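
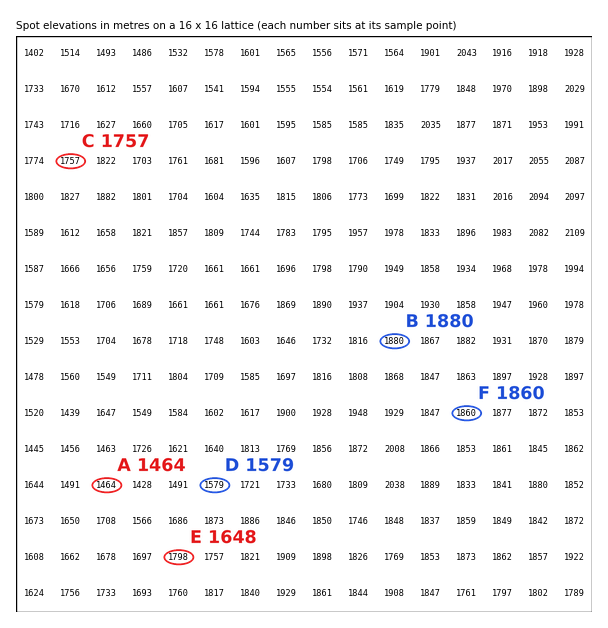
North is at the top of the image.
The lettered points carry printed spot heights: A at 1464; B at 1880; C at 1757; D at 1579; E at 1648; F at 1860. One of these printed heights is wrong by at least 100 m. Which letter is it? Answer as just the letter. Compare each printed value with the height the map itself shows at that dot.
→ E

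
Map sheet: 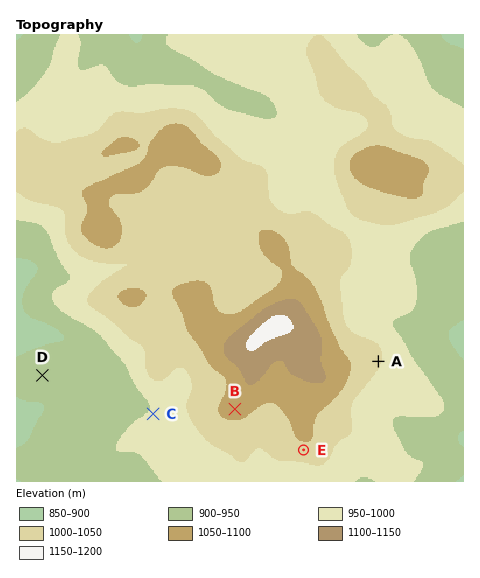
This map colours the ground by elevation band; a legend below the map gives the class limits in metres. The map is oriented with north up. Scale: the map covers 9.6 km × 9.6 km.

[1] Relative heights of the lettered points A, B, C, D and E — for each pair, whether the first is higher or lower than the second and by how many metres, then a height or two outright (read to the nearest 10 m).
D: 150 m lower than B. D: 110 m lower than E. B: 110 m higher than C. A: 80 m higher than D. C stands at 960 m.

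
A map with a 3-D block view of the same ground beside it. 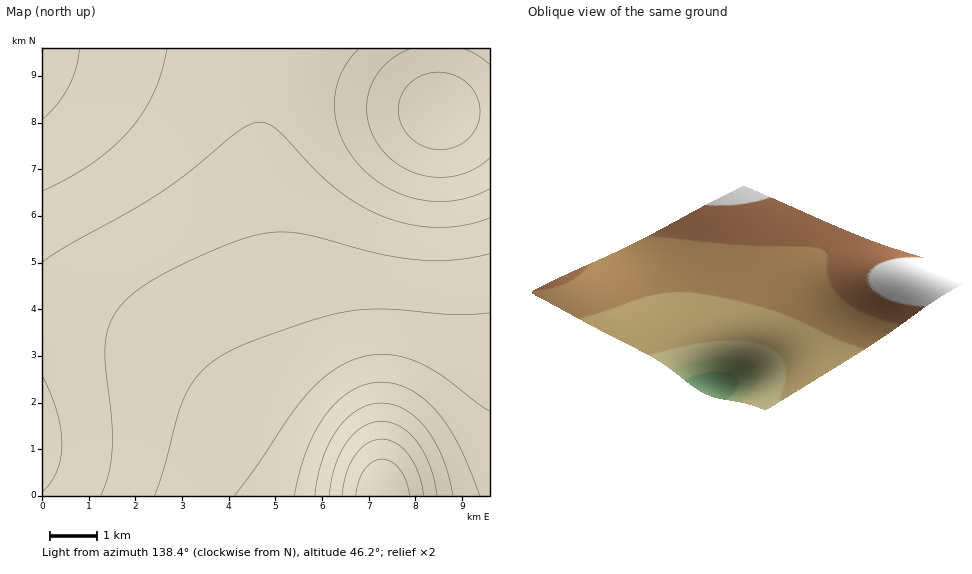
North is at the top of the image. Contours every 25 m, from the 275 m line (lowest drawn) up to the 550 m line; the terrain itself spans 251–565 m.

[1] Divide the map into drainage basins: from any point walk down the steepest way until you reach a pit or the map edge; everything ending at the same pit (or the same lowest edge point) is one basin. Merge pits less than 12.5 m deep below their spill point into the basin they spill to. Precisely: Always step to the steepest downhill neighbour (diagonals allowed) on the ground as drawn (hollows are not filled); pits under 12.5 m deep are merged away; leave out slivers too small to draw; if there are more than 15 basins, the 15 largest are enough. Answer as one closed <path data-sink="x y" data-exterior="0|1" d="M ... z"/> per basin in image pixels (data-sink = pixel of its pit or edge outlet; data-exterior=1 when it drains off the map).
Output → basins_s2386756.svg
<path data-sink="382 495" data-exterior="1" d="M437 48l-395 1 1 447 447-1 0-383-50-2z"/><path data-sink="489 49" data-exterior="1" d="M489 48l-51 1 0 39 2 23 50-1z"/>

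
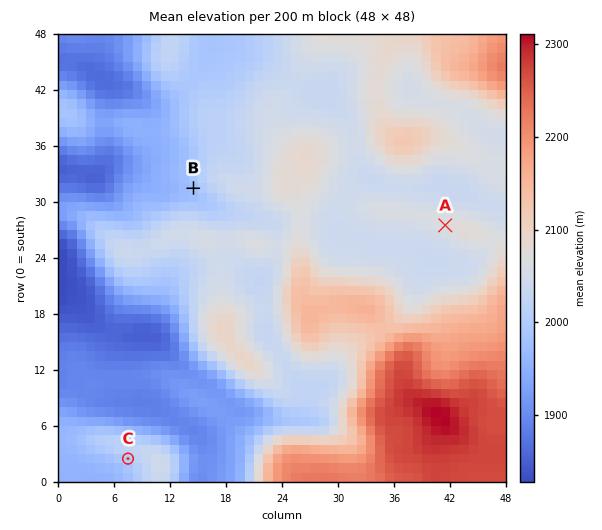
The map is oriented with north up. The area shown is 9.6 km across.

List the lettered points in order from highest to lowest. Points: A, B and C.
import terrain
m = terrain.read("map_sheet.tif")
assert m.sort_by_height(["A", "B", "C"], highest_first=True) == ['A', 'C', 'B']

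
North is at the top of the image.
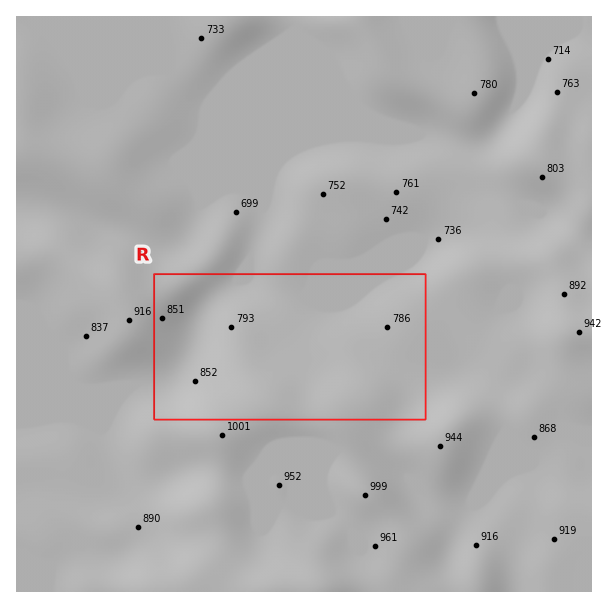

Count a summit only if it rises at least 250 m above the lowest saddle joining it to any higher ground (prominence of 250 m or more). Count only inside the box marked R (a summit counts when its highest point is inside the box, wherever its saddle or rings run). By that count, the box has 0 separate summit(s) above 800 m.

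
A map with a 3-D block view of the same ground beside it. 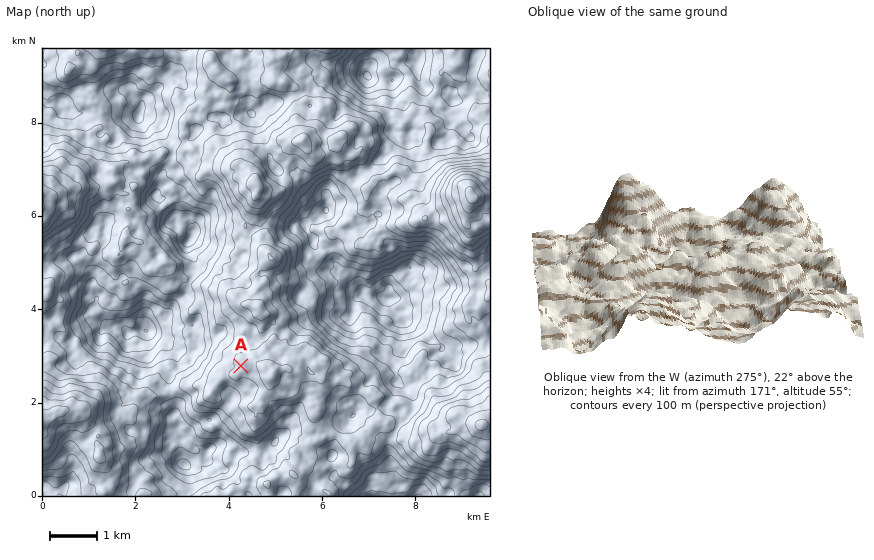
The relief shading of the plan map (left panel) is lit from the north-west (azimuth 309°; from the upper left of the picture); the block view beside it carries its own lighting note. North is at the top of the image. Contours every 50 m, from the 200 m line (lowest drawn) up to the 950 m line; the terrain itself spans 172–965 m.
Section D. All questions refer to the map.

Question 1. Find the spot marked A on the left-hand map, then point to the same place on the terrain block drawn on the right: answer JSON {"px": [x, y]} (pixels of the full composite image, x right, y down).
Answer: {"px": [755, 259]}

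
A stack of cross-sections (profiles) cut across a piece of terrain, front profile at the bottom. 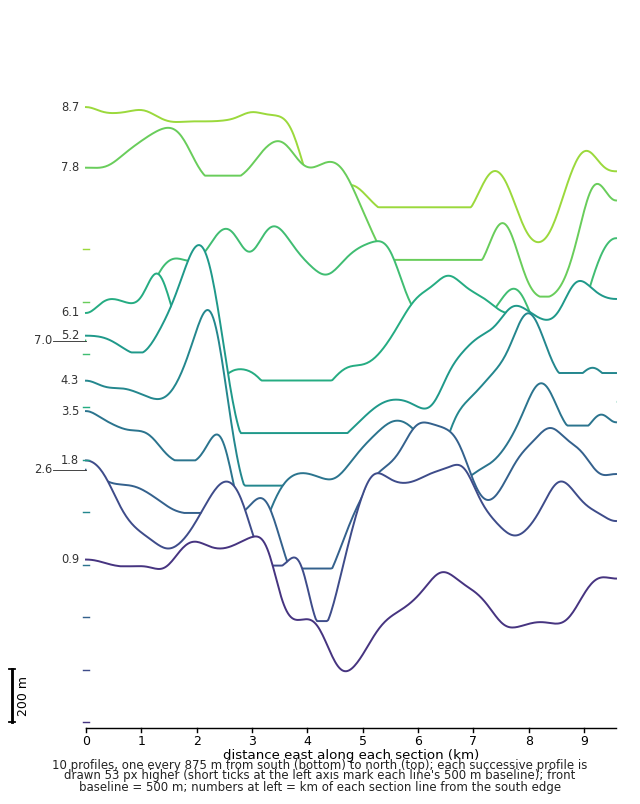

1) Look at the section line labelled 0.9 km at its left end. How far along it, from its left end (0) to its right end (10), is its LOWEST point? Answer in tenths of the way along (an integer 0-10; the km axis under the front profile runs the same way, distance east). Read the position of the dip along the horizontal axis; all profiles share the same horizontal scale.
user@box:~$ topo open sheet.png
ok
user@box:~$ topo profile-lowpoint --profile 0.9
5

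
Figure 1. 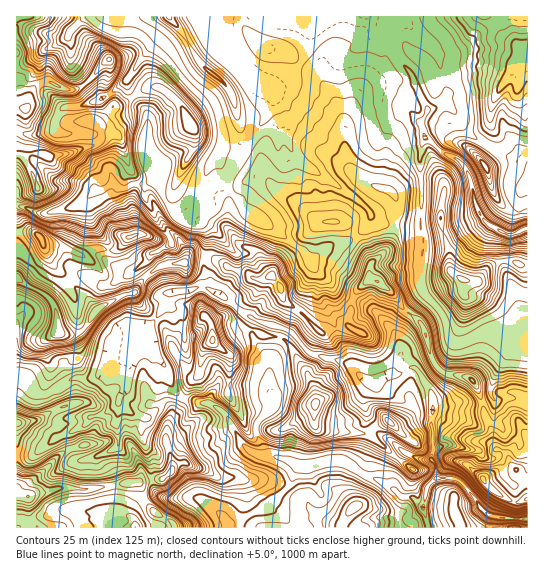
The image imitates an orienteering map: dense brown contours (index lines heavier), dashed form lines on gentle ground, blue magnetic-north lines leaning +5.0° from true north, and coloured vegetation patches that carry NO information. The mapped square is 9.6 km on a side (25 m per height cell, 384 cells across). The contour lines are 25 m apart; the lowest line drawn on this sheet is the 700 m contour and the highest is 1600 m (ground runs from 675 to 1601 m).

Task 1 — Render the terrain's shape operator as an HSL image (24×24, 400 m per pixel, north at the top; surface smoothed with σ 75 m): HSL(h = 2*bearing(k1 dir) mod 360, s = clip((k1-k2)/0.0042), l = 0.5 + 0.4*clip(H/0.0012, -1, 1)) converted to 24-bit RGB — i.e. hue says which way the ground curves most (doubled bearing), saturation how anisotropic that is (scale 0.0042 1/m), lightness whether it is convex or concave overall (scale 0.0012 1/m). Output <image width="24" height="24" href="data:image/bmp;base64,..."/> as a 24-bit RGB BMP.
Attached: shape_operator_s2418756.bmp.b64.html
<image width="24" height="24" href="data:image/bmp;base64,Qk32BgAAAAAAADYAAAAoAAAAGAAAABgAAAABABgAAAAAAMAGAAATCwAAEwsAAAAAAAAAAAAAkqVCRIFakWBffW9pjXp0UDl2uPHPxeHu2zrRbj5ya4dgYpZqkGyLdYl/Z3+VxY6NeqxuZXihf7CjWCd2u9ejGYekMxYAMy0A0dbniG7SbXzPhojZdmGrcrNyq5AAJCkKKx4VfGZGdpljYIZhSYl9nqWyU1WBksKlwLLRdDJlpm4qInSQ6vPYMwAm0/jv0tb5sXLB0VNDRoA7elNGdGG647fcqnHj9cXwcMfjjNLdo7LPmZjFaGGmWmtFZaRgj3dHXzIlTiU34frRAApkMwYAzf74z2jXcoi2TXAnjLEu2FzPSMo/J25KktFgUhxJweWhlVGLlWlhV0MuTTQeUUEhc1UvPkscREUjh3JLZeS63KkAABIzrP/ahDsemcJOnGxUytGXQXVjMHYwx7RsTDWSt3tSUnO6zcGWml2MWoVcyRtGOlLd17vstZ3Pwtrnnbjcc33d5k/by/DfHw1debu0uFW9qJNMrpVuyWet02/Z2ZHUS8h9Pl98ilFcP5Jy2r+dfGgqUAw0vPG/LFdpNS1U587Ps8aFSJiELUiP2N+eu1JYJCJVgX5Zpb5fPnKKk7JhcEtCXncxXos1oW1ThFB/XIKTa51wjipOx4mANdnPjbBTWFBqNUdajsVn4M+/bUqaWVo9bWRItKmORxY6kIVGzvbOKUmYnKjFT0YvjKlLk3hSQotWbXl5Y5h+g1dyPK+H2ISEfTZmkNyPPkVgS010verDpmA3TCIwe2xOVXlZbzBcrPjJfsLt3Z2eQjNjcnFGnW7Z4ZrHX8pYL49OWGtycX92WDlwbtin0lCo1Pfow0u/ZkmJb8WvYg0TxaFGYjJZod6XPHmQOyRI3/3OKRckeXtFf2JkenRsOHl20KGMbG3W9a++DyQYYl5CQqJ1UzV9ot552eeXSUGAjicsUyEbftS6k5DMpLnhmti2SxhFfeDH6nnIfyVTWX07WXVXeYWBUUE1qO6tUSxqm8vp9c79aOe6KHdxO191sfe2dyZEbx9CbFaZuOnLZqrGYlyi1G51RBwlfs6MWdyhLAcev3V4z9i9SJKHYHJ6uuzxlzstiINOdW0+LWwo75KpoCiKZWQkEW8HZzhEbZq5narWx+7KLzVYVDFCbVqm8cvv1PHeNB5BaDSQv+TG3MPiZ1WmdD1Rcxwwu8lsVFuVisPHj0ReO3MqEZvg3NP4WU7lrNjjMW62ecKKy4KbTy5LW35rR2Ru6uHDxXtaMzdfL0huyui1UoGVzIfjxsvtWG3S1O/3l6jVfEbE23/o6Nb1pOv/EeizyzXBeipPnuG7mH9LYic4rWJ5ZYFaPntIQYlA2ZOFWkB5MDCHqOCUSWlcUlAZJC4Fx+sALCoHcmQpHh49hMB+1daSdCslOhcTWE40ZrJaelQ+YkRCaVphhq2QnJu5n6S2WEptpZZkQ1WGo+Rtka1TQxJBoyQsl47n2xFpverkI5pnN1tHPGkzy6w7izFun15pZ3h9b4twimBweXOMg6ysfpmLeY96e0ZOkWJrjq2SUlKiUcM329StGQQv2vfUWFt2Pd51uko4i3RIPV5Ua0Vjk9ZvPDVbyod7RXVjbnZ+g3qbi6SUb4WEh4FkckROhK2hiauvkaOXbE6XdM682KStJgIxwve2YWh3h7HQzdbv6LjyqWDNO3pdL9dJazxpiZJIxstSS25xXXpup6SIdGV5j2aKfpibkaWCY21mkY1wYU6Ft8AlNwEdzP/miCtPfmpwkKQtIikTa1QzsWdes8PaWz+uNTBrxKy83u7dIyNik6NyYo1zcGqBf46Gg3mAoZ6GcHV5fol0mGxrWTyOfMCzhS5DnLZsiV1k2by9P2d/MnAfPb9l0JOdkDtyJC49l9qWyYZ+RSBSn86NZmx/fHKAd4B8iYl/m5eKg3mAfX1xlWRmQ4VrfmRuaVR9yIBdiqF7tpyG0Evo0Nf7vC2fKZUTmi63sM3fltyxQxctTcNkYY2+emt2c3l0fHx1eY93h315jXyCh3yHbleLgaaKYF95WmZ90qGnc4mnRr1Yy9mWFxEi34y38u3ZCz1CtMaSViJAZdDGc9G1ckpjg3hyd4J5dIeHio2Ad356h4CAiJF+gFSGfZWCZmF9b4WMmZh7oIaI0MCMPXQnLx9LitSs6rOzyD/LbURFej1ke9F4cFRjf2yBj6Shg4eUcXqCjoKAf4J7doJ1gl52hpuOfGx1bl1qZ3xjdZR5lKyY0HBTi8JbKIN9cZUsUjQqe2hXlEGOn+WiaEZsenZ+d5Z9fn9uf3hxfnh2dn5yhn91gWt5g5R7f2mBhm6MgW2Zh7CmbJdzeodg"/>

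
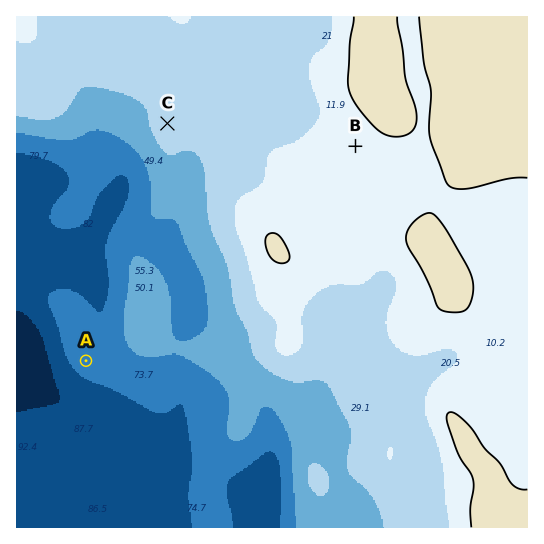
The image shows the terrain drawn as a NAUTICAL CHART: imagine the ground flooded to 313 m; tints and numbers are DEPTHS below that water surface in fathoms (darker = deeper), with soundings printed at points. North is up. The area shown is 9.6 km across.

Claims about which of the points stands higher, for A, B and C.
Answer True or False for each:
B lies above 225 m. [True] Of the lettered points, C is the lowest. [False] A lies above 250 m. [False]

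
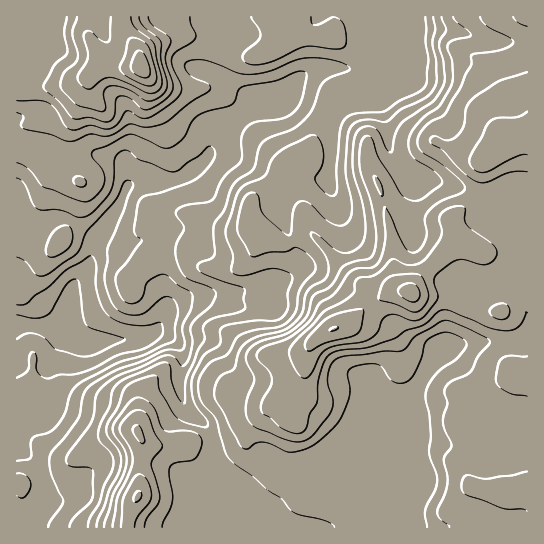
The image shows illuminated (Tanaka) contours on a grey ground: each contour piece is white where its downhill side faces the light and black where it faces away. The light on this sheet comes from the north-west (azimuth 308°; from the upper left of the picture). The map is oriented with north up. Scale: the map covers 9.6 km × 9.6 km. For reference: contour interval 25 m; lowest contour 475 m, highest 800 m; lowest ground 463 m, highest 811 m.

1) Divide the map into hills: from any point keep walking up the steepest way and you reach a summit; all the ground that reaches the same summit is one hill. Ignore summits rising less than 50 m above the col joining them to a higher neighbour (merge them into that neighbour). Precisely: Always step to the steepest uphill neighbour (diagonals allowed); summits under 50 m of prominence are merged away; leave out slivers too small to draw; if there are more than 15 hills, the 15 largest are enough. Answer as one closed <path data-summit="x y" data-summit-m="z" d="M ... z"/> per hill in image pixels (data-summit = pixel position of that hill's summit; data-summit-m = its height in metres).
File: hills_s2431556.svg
<path data-summit="410 293" data-summit-m="811" d="M347 68l-26 0-10 3-8 4-14 17-31 12-23 15-17 8-6 7-4 23-10 10-19 12-38 2-14 6-2-17-4-9-23-6-15 0-34 5-4 9-29 24 0 224 17-5 10-7 4-7 1-28 13-31-14-12 46 16 49-4 13-6 7 0 13 8 8 13 0 11-4 17 6 25 8 9 14 10 6 19 0 9 7 13 27 20 18 20 0 21 262 0 1-281-4-2-1-15-16-30-16-1-24-10-34-9-23-3-11-11-10-17-2-23-8-32-17-22z"/><path data-summit="141 66" data-summit-m="766" d="M381 16l-364 0-1 175 21-14 8-8 4-9 34-5 15 0 23 6 3 5 5 19 12-4 38-2 19-12 10-10 4-23 6-7 17-8 23-15 31-12 14-17 18-7 26 0 16 5 10-4 6-8-3-16 7-15z"/><path data-summit="138 497" data-summit-m="728" d="M50 327l-3 0 14 12-13 31-1 28-4 7-10 7-17 6 0 29 20 18 7 16 0 24-6 13 0 10 227-1 1-20-18-20-27-20-7-13 0-9-6-19-14-10-9-11-5-23 4-17 0-11-4-9-5-5-12-7-7 0-13 6-49 4-12-3z"/><path data-summit="507 135" data-summit-m="791" d="M445 29l-34 0-6 3-26 25-3 9-12 8 4 8 11 12 8 32 2 23 10 17 14 13 20 1 34 9 24 10 16 1 10 17 7 17 0 11 3 2 1-205-37-1z"/>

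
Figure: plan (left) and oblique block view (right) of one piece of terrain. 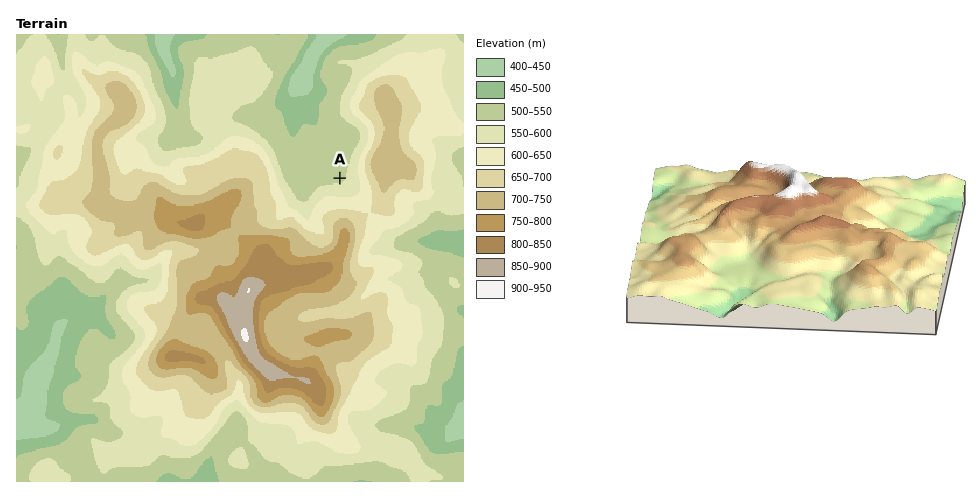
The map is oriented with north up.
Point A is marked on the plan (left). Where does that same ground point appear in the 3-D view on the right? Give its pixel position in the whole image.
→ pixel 722 259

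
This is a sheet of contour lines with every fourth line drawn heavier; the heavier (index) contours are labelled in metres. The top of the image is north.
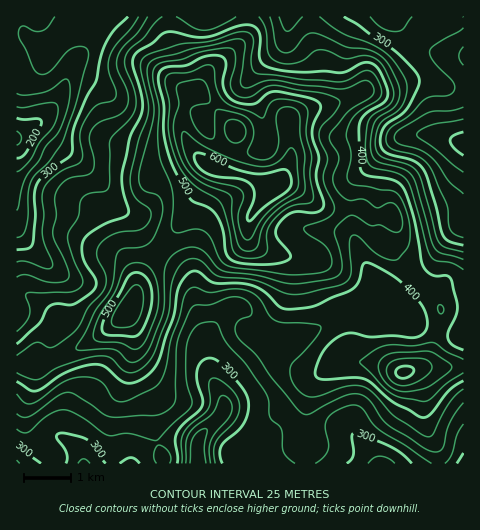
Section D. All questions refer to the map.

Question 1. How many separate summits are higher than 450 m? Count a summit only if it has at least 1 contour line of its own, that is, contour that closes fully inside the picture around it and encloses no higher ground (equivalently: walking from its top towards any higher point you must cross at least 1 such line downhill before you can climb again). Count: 4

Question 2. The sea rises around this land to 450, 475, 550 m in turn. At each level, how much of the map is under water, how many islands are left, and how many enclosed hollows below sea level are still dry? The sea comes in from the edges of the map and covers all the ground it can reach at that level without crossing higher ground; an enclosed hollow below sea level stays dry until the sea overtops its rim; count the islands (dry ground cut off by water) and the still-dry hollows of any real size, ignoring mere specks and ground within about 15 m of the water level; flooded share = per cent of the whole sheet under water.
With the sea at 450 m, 76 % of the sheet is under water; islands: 2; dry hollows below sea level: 0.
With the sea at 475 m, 83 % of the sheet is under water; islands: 3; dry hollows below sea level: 0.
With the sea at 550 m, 95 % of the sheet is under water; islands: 1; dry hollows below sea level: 0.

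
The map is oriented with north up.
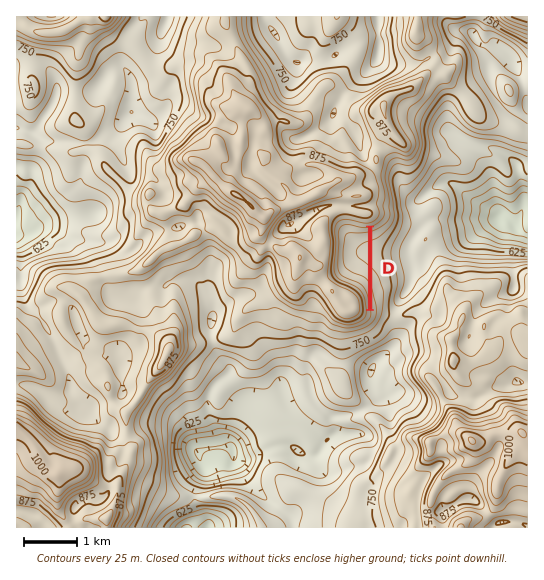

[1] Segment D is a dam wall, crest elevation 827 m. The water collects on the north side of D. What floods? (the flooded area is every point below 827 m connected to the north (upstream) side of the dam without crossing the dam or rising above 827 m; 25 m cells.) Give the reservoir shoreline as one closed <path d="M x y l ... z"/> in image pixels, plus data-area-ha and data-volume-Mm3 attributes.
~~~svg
<path d="M351 224l-8 0-4 5-2 5 2 3-2 33 6 7 12 4 7 4 5 11 1-69-10 0-7-3z" data-area-ha="59" data-volume-Mm3="18.27"/>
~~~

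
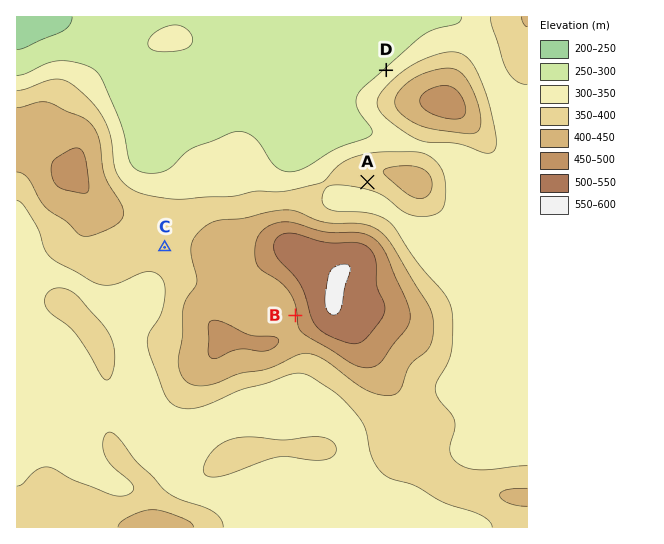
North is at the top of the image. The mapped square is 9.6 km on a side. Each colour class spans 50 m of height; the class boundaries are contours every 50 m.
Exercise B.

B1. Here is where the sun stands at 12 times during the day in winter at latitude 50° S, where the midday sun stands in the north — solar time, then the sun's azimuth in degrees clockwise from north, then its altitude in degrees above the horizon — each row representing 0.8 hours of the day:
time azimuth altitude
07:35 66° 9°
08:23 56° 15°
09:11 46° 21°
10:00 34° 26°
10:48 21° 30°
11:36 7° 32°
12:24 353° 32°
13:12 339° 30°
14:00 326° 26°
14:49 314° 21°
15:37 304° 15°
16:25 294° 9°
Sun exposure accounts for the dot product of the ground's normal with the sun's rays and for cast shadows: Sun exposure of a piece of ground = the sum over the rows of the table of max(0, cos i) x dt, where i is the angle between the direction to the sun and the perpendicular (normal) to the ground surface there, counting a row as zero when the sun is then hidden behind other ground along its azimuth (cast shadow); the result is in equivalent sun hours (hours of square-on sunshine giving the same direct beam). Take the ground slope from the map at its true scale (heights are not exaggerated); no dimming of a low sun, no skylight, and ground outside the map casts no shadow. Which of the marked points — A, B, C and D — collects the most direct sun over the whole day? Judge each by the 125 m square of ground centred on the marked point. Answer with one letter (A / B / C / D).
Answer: D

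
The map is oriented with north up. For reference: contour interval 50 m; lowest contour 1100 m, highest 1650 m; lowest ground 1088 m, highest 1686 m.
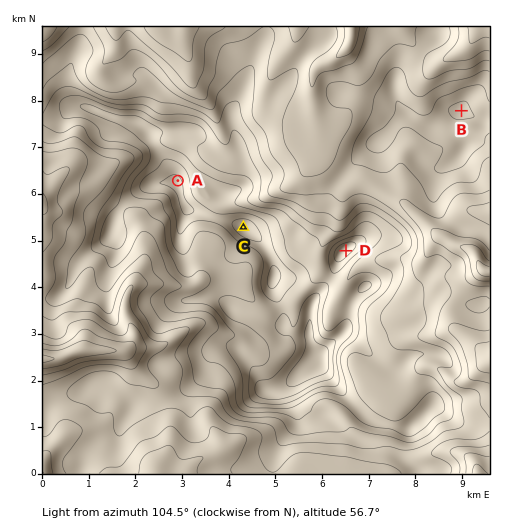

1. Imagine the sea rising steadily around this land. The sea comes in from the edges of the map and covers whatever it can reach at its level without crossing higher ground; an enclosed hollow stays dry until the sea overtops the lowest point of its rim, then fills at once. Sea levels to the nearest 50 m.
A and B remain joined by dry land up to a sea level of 1350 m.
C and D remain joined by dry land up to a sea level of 1550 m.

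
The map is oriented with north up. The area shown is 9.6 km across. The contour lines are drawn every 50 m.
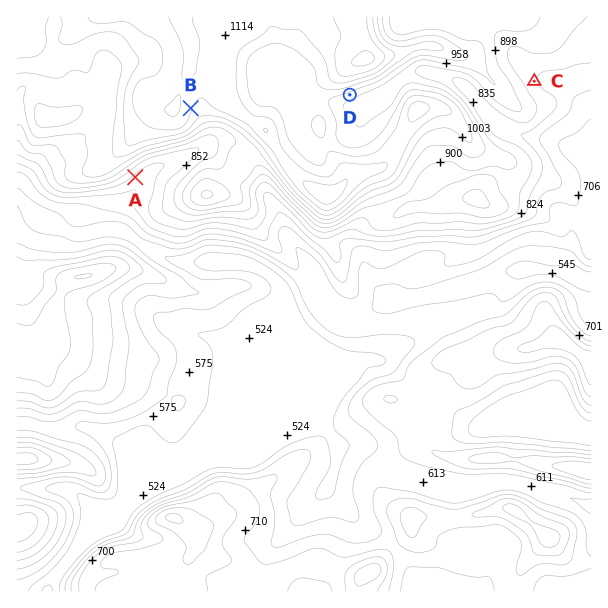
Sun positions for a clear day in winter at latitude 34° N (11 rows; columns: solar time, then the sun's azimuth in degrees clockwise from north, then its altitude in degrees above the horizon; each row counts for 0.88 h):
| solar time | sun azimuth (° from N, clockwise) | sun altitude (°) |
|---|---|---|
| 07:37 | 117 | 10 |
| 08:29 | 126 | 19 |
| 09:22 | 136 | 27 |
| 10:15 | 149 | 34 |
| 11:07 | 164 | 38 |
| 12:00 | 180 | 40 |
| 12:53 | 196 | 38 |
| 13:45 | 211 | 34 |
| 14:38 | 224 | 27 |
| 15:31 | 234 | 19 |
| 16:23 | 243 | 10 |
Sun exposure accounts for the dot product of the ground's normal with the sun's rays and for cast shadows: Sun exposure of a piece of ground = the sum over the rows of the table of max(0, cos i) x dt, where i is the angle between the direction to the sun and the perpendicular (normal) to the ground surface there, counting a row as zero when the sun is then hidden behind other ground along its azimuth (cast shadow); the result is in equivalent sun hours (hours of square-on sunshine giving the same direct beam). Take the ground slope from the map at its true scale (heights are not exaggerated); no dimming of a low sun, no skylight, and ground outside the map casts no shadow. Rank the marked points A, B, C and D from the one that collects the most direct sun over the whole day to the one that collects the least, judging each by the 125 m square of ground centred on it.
D > A > B > C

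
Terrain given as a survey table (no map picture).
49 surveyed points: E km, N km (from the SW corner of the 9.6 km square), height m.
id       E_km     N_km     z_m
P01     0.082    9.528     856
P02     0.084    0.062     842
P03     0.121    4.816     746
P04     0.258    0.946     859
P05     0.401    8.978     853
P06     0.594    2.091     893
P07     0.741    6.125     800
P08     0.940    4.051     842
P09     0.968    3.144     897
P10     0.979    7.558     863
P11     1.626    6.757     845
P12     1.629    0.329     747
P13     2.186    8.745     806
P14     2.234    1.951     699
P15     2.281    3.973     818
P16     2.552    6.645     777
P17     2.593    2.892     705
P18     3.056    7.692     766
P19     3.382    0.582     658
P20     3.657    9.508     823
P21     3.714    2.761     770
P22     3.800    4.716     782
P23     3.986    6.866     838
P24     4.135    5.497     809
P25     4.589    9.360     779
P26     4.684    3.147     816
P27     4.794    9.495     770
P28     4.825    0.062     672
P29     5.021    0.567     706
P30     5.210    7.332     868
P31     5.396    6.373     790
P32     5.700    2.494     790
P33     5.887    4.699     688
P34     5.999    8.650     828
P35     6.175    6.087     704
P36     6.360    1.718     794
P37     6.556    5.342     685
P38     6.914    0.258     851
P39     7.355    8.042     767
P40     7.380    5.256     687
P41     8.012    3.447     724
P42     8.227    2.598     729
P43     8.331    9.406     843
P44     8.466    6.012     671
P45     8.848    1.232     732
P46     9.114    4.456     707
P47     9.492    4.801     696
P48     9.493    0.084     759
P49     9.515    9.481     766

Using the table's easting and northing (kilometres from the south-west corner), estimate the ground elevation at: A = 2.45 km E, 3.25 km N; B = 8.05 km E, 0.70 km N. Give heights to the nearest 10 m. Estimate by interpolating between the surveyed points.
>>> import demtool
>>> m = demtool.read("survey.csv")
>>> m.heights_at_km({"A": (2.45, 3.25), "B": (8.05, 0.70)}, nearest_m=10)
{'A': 740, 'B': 760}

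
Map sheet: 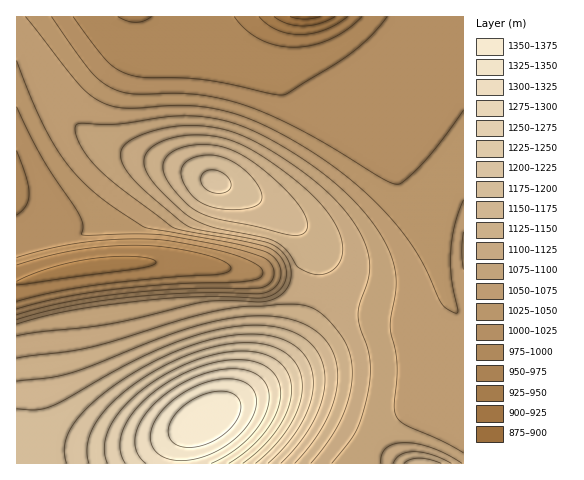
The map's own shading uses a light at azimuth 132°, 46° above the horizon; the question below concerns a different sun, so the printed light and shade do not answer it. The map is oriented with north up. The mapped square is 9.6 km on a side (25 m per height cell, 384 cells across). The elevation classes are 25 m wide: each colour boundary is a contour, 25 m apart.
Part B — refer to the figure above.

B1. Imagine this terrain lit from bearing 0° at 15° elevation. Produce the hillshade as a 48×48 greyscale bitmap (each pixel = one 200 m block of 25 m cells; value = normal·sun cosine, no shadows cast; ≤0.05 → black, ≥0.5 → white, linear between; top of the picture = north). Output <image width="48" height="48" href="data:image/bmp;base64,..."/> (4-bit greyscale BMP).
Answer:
<image width="48" height="48" href="data:image/bmp;base64,Qk32BAAAAAAAAHYAAAAoAAAAMAAAADAAAAABAAQAAAAAAIAEAAATCwAAEwsAABAAAAAAAAAAAAAAABEREQAiIiIAMzMzAERERABVVVUAZmZmAHd3dwCIiIgAmZmZAKqqqgC7u7sAzMzMAN3d3QDu7u4A////AHd3d3d3ZmZVVEQzMzM0RFVWZmd4ms3cund3d3d3d2ZlVURDMzM0RFVVZmd4mrzLqXd3d3d3d3d2ZlVERERERFVVZmd4mqqpmHd3eIiIiIh3d2ZVVURERFVVZmd4iZmIh4iIiIiIiIiIiHd2ZVVVVVVWZmd3iIiHd4iIiIiZmZmZmYiHdmZlVVVmZmd3d3d3d4iIiImZmZqqqZmYiHd2ZmZmZmd3d3d3d4iIiJmZmqqqqqqpmYh3d2ZmZmd3d3d3d4iIiZmZmqqru7uqqpmIh3d3d3d3d3d3d5iIiZmZqqq7u7u7uqqZiId3d3d3d3d3d5mZmZmZqqq7u7u7u7qpmYiId3d3d3d3d5mZmZmZmqqru7vMu7uqqZiIiHd3d3d3d5mZmZmZmqqru7vMy7u6qpmYiId3d3d3d5mZmZmZmaqqu7u7u7u7qqmZiId3d3d3d7qZmZmZmZqqqru7u7u7qqmYiHd3d3d3d93LqZmZmZmaqqq7u7u7qpmIh3d3d3d3d93t3Mu6qqmqqqq7u8zLqZiId3d3d3d3d7zN3u3d3MzMzM3d3u7tqIh3d3d3d3d3d5qrvM3d3u7u7u7u7u7duHd3d3d3d3d3dniJmqu7vMzMzd3czLuqqHZmZnd3d3d3dlVnd4iZmaqqqqqpmId3dmZmZnd3d3d3djNEVWZmd3d3d3dmVVRERWZmZ3d3d3d3d0MyMzNEREVVREMyIiERJGZmd3d4iIh3d3ZUMyIiIiIiEQAAAAAAJWZnd3iIiIh3d4h3ZVQzIhEQAAAAAAATVmd3eIiIiIh3d4iHd3ZmVUQyIRERIjRFZnd4iIiIiId3eId3d3ZmZmVURDMzREVWZ3iIiJmIiId3iHd3d2ZmZVVERERERVZnd4iJmZmYiHd3eHd3ZmZmVVVERERVVmZ3iImZmZmIiHd3eHd2ZmZlVVVVVVZmZ3eIiZmZmZmIh3d3eHdmZmZmVVVVZmd3iIiZmZmZmZiId3d3d3ZmZmZmZmZnd4iJmZmaqqqpmZiHd3d3d2ZmZmZmZ3d4iJmqqqqqqqqpmYh3d3d3d2ZmZmZ3d4iJmaqquqqqqqqZmId3d3d3d2ZmZmd3iImZqqu7u7uqqqmYiHd3d3d3d2ZmZneIiZmqqru7u7uqqpmIh3d3d3d3d2ZmZ3iImZqqq7u7u7qqmZiHd3d3d3d3d2Zmd4iJmaqqqru7uqqpmIh3d3d3d3d3d2Znd4iZmaqqqqqqqqmZiHd3d3d3d3d3d2Z3eIiZmZqqqqqqmZmIh3d3d3d3d3d3d2Z3iIiZmZmZmZmZmYiHd3d3d3d3d3d3d2d3iIiJmZmZmZmIiId3d3d3d3d3d3d3d2d4iIiIiIiIiIiId3eIiIiId3d3d3d3d3d4iIiIiIiIiHd3d3iIiIiIiHd3d3d3d3eIiIiIiHd3d3d3d4iImZmZiId3d3d3d3eIiIiIh3d3d3d3d4iJmqqqmYh3d3d3d3iIiIiId3d3d3d3eIiaq7u7qZiHd3d3d3iIiIiId3d3d3d3eIiau8zLqpiId3d3dw=="/>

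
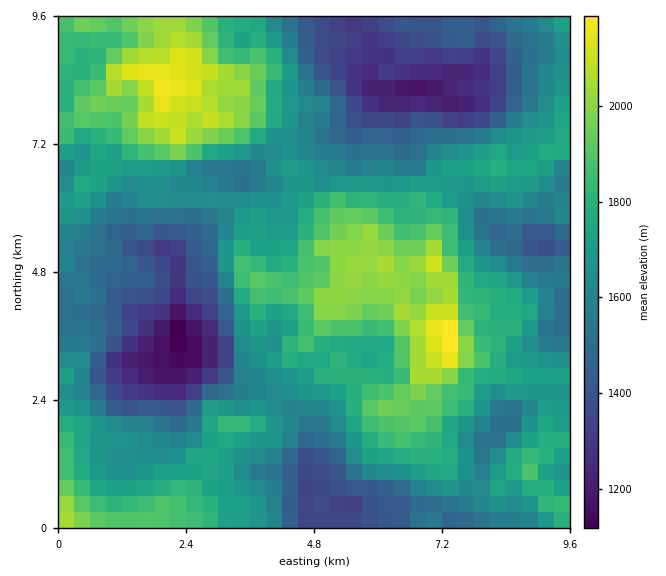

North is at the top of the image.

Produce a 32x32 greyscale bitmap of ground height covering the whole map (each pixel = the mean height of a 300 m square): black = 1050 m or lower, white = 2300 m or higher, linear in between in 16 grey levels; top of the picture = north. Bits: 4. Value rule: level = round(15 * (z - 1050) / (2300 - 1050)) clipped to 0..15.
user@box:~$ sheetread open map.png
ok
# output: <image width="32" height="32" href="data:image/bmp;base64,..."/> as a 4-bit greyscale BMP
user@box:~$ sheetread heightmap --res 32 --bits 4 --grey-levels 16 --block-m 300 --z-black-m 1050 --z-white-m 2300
<image width="32" height="32" href="data:image/bmp;base64,Qk12AgAAAAAAAHYAAAAoAAAAIAAAACAAAAABAAQAAAAAAAACAAATCwAAEwsAABAAAAAAAAAAAAAAABEREQAiIiIAMzMzAERERABVVVUAZmZmAHd3dwCIiIgAmZmZAKqqqgC7u7sAzMzMAN3d3QDu7u4A////AMuqqqqpiIdURERFZlVmZ4nKqZqqmYiHVEM0RVVmd3iZuoiImZiIdlNERFVnh3iJmKmHeIiIh2ZURGd3iJdomoiph3d3iId2VEV4iZmXZ5mYqId3dniIh2VWiZqpl2Z4mZiHdmVomZh2Z4qqqoh2Z4iHZUVEWIeHd3eau6qpdmeId1QzIjVmd3iImqu7qoeHh4dDIiEjRneImZmZzLmZiIh3UyIREjd4mImYms3bqYh3ZlQyERJHh5qZmZrN66mHZmZVQyEiR4eKqqqrzeuZmGVlVDMxI1iYmru7vM3amZhmZlVEQkRpqqq8u7y8yZmYZmZVVUNEeqqqq8vLvMmYhmZ2VVRDRYqZmqvMy825h2VWZmVEM0WJiIq7vLu8qHZURHZlVURVeIiJq7y6q6dlVEWHZmZmZniIiaq6qZqXZmZniHZnd3d3d4iamZmZh3d3Z3mId3d2Zmd4eIiIiIiIiHZ4iIiHZmZniHdmdmiIiYiHiIiaq6mId3dmVmVmeIiImaiZu83Lupd3ZVVVVVZneImqqrzczcuph2VEQ0QzRWeIm7u83dzLuYd1QyIiIjNWeJqsvN3czKl2VDIiEiMzVniZrN3d3cu6hkMyMyIiI1Z3qZvMzdupqXVDMzMzMzRWZ5mpq8zLmJhlRDM0RFVEVmerurvMupmHZEMzRERVRWZ4"/>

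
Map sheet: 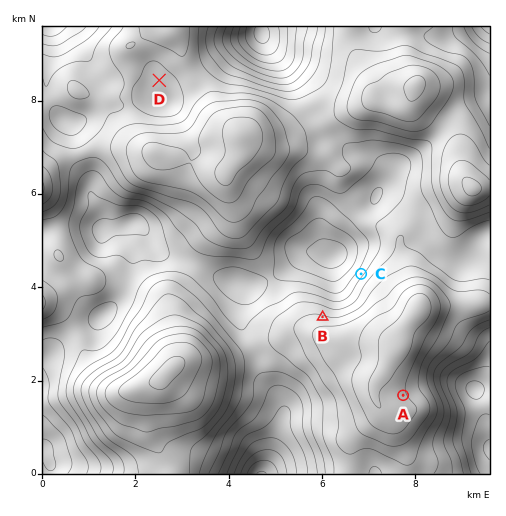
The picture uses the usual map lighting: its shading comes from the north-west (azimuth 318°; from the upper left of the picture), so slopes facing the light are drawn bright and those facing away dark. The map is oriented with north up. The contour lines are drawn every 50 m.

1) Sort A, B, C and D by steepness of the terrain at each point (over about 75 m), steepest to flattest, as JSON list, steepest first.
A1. ["C", "B", "A", "D"]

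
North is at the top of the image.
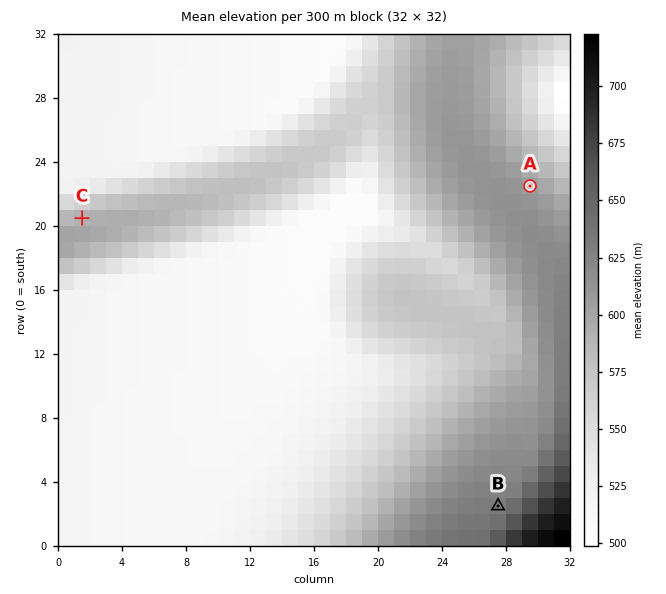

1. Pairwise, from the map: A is higher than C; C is lower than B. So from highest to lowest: B A C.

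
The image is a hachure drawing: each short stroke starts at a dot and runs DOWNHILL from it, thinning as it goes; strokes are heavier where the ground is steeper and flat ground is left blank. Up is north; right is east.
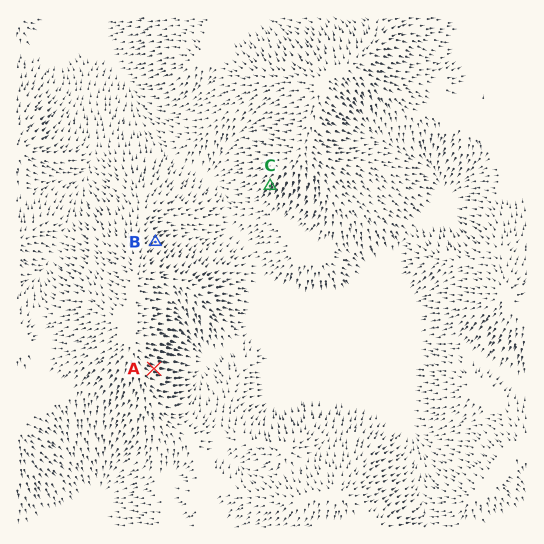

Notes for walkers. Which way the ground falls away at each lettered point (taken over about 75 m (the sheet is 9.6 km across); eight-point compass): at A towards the E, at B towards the NE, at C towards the SW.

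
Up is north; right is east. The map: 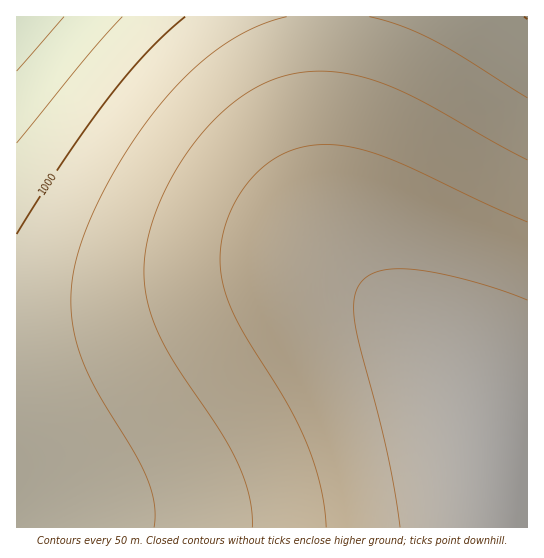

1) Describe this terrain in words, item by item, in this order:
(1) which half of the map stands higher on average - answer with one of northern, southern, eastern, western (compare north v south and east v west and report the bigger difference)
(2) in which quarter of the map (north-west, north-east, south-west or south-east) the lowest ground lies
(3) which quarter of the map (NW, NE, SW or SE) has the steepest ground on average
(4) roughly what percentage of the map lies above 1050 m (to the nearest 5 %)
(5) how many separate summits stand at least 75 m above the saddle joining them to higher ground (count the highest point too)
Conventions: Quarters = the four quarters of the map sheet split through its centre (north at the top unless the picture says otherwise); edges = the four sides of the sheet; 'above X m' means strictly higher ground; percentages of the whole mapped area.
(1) On average the eastern half of the map is the higher ground.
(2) The lowest ground is in the north-west quarter.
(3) Slopes are steepest in the north-west quarter.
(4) Roughly 75 % of the ground is higher than 1050 m.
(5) Counting only tops that stand 75 m proud, the map has 1 summit.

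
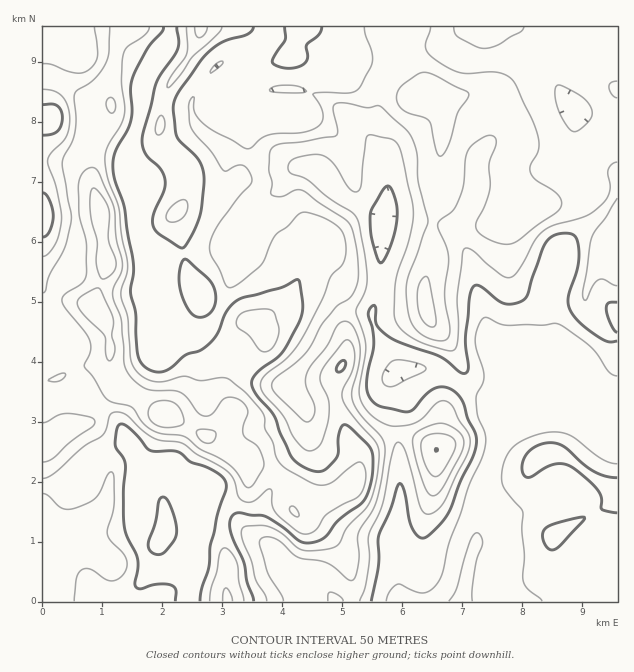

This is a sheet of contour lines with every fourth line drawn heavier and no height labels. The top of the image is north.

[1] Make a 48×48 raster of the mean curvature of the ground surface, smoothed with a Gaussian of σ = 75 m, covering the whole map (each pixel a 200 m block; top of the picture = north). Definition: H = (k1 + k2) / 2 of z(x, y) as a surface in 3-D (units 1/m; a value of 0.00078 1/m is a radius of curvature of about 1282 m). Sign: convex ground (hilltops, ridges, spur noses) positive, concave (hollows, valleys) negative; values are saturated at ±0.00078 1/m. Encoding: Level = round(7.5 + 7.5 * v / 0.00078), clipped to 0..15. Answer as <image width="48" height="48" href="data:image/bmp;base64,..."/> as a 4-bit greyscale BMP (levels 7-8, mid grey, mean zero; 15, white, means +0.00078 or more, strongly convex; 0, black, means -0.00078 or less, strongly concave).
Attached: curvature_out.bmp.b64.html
<image width="48" height="48" href="data:image/bmp;base64,Qk32BAAAAAAAAHYAAAAoAAAAMAAAADAAAAABAAQAAAAAAIAEAAATCwAAEwsAABAAAAAAAAAAAAAAABEREQAiIiIAMzMzAERERABVVVUAZmZmAHd3dwCIiIgAmZmZAKqqqgC7u7sAzMzMAN3d3QDu7u4A////AJh2d5eLtyff2aiJljelNWd3VKmGZmZ4iIl0V3NYmDXPlFVmVGznRnqqY6l3mYd4iJlzXOc0VjKftUVENY3HVWqpY4l3iph4d3iHrvg3dkKvxVQlRYzIVGqpY3hmeZh3d2eaupRcllW/YzArqJqnNGmYdFdleqh3d3eIdlNM51WsIABf6nZkI3qIdFdmm7mHd6qsuGM590SqFUbf2WVmMnuodVdmmqqYeLd63WNJxVWaaXz9iJeYUVvZZVd2dmiZiJQ0j3JatVZpu0jJm9zpQDr7VEd4hUVneGVUX4Jpl2UxzjSsqc/6MCn9UkeJpkRnmnVVXrNVaWIB32i6U239QBn+YiWKyEWbuqdVW8VlNUJr/6h0NVfuUBr/pSN53InLY+lURmR2IFzcvJdkRmjvgCz/+kNoz/2lRc2mdyA3Y7/WZ6pzNq3cc3///mRWablUaGz96AGf/dy7dIljNr+2WIiZqEVmVEVmeFiaxQbv/XJuy+pTNd5jaDSKlCV3dmZ3iGZUN6mt61Jd/ZQkNtkyVTauxkZ3d3d4eHdjTP2pmWeZlgA1acgxNFardVZ3eId3d5qFbNpjaXZ3dQA1jf1QNmVUSpZ4iId3eHmYnbUROIZ3rJUiW/+ARlMSrXZ3d3d2aXdlf9MDSIiXee1zE8+yNDIm6UV3d3dkandTb+UVZmaZZ86nIH/DJWev1CV3d3ZEm3ZDfcQldUJKmay5UG+RWZ3/tCVmZ3VZ2IU378ZFZocp7Km7c0tAiY78ljWHeGWetIWf/XVWVrxVy7uql0YwZ4/odSapmFfOY5et6DNVR++Ch3mpiIuSNp7HdCeqlkbdRZQ0qmJFWu2BV2aKh4uzJ664c0iqhTSeWZMir/U1arhkN3Z6lnyzJpzJg1iqhUJdnMUzz/QlaZVmRod6uIySJnrbcmialkI7utciv5EleYVXVod4uJ2CNWraU3malSE7qPgCz2A3mYZoVph4us1hRWrHN6qalSI4l/kE/2A865ZoVJl5vNxzVFmmV6qr2Xdmd/kF/3A5/7dpg3qKunVUVFi5hXia3sunZ/YG/0FFjMdYlUaMpROGVFnJhliIirqYd+YK+QJWaMhXqoVrcinHVGvJhleId4d3h8Yb9gRneLpXu4Y1Mlu2Q3u6hliYdmZnd6QW1gR3i8lWiHUzRHyWRHm6dViYd4d4dpYjqRKZi6ZUaWM0RZyGRHerdVeJiYd5l6xhnECep1RGm3VnZqplZGeshmZ5qXZomt+BbrBP1DSKmqvNypZGdXiamHZpqGZ2ed+ATvIP0zi5Z5u++zFIaKh3iGZ5l1Z2WL9gX/ILwTmnVXiJtAOIW+qYiXeZhmd2WndDO8IK9RWrhURDRYulWsu7q6qodmdmjUR6VaQF/zF6umRFjO+kR4m6ibyodmd4q1ettYghj7EljLq5iIu4VXmXVGd4h3iZhnmr2FhhGvUCRoncdme5RYhUVVVnh3iHZnmZt1dzA/5TVVaHZWinVphEZ3Z3d4h3d4mKhY36VP/LuXZ8yGmUaKyFZ3d3d3d4iA=="/>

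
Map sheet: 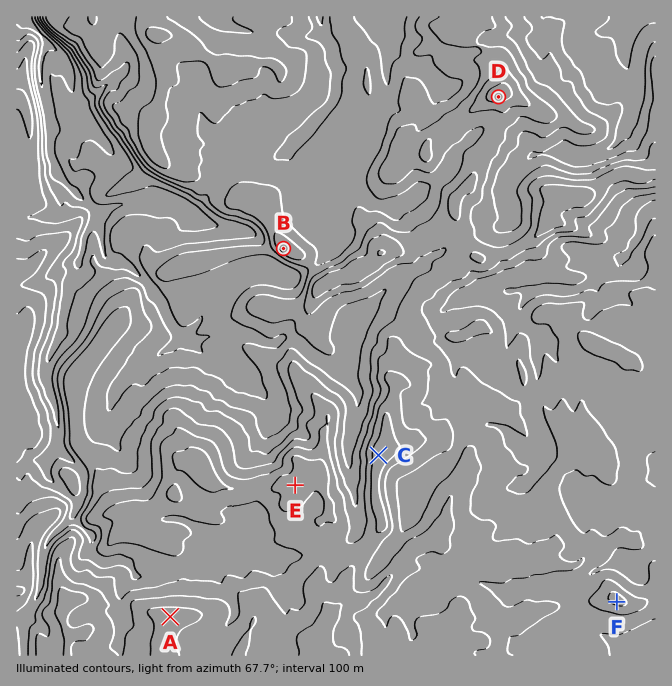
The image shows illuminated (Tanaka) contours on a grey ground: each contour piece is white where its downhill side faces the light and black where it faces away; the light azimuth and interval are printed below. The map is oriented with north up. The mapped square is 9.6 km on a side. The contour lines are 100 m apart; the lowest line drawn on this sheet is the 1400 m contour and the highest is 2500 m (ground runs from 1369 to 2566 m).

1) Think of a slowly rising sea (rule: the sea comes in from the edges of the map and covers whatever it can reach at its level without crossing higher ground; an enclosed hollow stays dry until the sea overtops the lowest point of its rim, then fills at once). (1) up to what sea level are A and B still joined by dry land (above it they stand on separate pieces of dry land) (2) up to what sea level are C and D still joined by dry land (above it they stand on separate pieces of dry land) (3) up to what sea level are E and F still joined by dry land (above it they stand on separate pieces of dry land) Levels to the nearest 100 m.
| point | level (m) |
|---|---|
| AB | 2000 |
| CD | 2100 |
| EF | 2200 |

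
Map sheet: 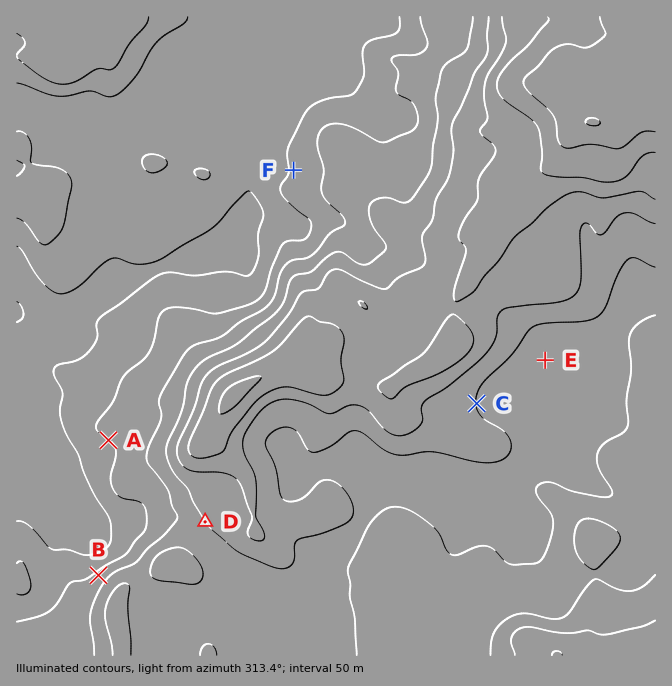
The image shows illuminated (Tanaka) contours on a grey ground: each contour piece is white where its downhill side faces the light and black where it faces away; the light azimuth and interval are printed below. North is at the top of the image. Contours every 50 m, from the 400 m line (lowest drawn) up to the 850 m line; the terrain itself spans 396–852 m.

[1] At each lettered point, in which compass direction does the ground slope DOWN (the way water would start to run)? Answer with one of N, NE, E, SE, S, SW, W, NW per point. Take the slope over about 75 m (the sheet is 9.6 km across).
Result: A SW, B NW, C E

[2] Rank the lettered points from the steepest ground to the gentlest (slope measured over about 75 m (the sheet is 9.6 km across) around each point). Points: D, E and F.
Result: D F E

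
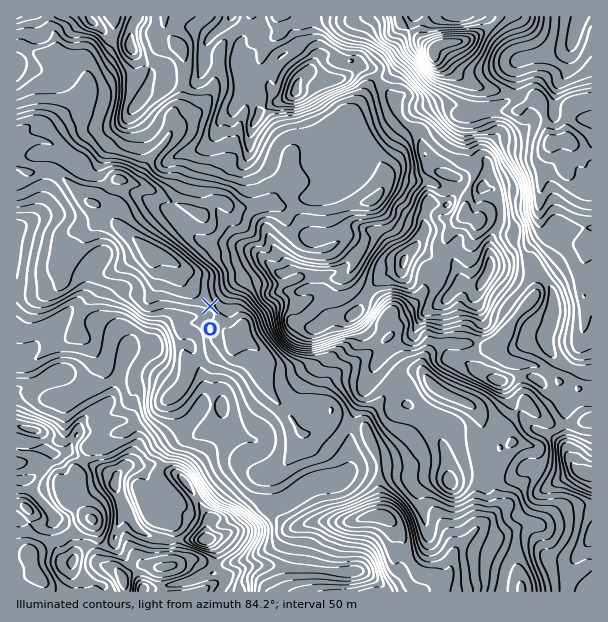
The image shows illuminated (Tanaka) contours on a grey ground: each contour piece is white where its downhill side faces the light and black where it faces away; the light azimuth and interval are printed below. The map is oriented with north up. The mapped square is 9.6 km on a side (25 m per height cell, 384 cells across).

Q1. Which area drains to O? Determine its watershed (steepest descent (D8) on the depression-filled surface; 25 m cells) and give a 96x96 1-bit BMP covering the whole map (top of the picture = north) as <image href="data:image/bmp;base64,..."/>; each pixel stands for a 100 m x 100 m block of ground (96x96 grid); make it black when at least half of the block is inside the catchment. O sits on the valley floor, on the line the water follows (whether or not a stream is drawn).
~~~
<image width="96" height="96" href="data:image/bmp;base64,Qk2+BAAAAAAAAD4AAAAoAAAAYAAAAGAAAAABAAEAAAAAAIAEAAATCwAAEwsAAAIAAAAAAAAA////AAAAAAAAAAAAAAAAAAAAAAAAAAAAAAAAAAAAAAAAAAAAAAAAAAAAAAAAAAAAAAAAAAAAAAAAAAAAAAAAAAAAAAAAwAAAAAAAAAAAAAABwAAAAAAAAAAAAAAB4AAAAAAAAAAAAAAD/wAAAAAAAAAAAAAD/4P/wAAAAAAAAAAD/4//8AAAAAAAAAAD/4//+AAAAAAAAAAD/9///AAAAAAAAAAD/////gAAAAAAAAAH/////6AAAAAAAAAP//////wAAAAAAAAf//////4AAAAAAAA///////8AAAAAAAA////////AAAAAAAAf///////+AAAAAAAP////////AAAAAAAH////////AAAAAAAD////////AAAAAAAA////////AAAAAAAAf///////AAAAAAAAP///////AAAAAAAAP///////AAAAAAAAH///////AAAAAAAAH///////AAAAAAAAD///////AAAAAAAAA///////gAAAAAAAAf//////gAAAAAAAAP//////wAAAAAAAAP//////wAAAAAAAAH//////wAAAAAAAAH//////4AAAAAAAAH//////4AAAAAAAAD//////8AAAAAAAAD//////8AAAAAAAAD//////+AAAAAAAAB///////AAAAAAAAAH//////wAAAAAAAAH//////4AAAAAAAAD//////8AAAAAAAAB//////+AAAAAAAAA//////+AAAAAAAAAA///wf/AAAAAAAAAAP//wf/wAAAAAAAAAH//wP/4AAAAAAAAAH//gP/8AAAAAAAAAD//gH/+AAAAAAAAAB//AD//AAAAAAAAAAH+AB//AAAAAAAAAACcAAP+AAAAAAAAAAAAAAPwAAAAAAAAAAAAAAHgAAAAAAAAAAAAAAHAAAAAAAAAAAAAAAAAAAAAAAAAAAAAAAAAAAAAAAAAAAAAAAAAAAAAAAAAAAAAAAAAAAAAAAAAAAAAAAAAAAAAAAAAAAAAAAAAAAAAAAAAAAAAAAAAAAAAAAAAAAAAAAAAAAAAAAAAAAAAAAAAAAAAAAAAAAAAAAAAAAAAAAAAAAAAAAAAAAAAAAAAAAAAAAAAAAAAAAAAAAAAAAAAAAAAAAAAAAAAAAAAAAAAAAAAAAAAAAAAAAAAAAAAAAAAAAAAAAAAAAAAAAAAAAAAAAAAAAAAAAAAAAAAAAAAAAAAAAAAAAAAAAAAAAAAAAAAAAAAAAAAAAAAAAAAAAAAAAAAAAAAAAAAAAAAAAAAAAAAAAAAAAAAAAAAAAAAAAAAAAAAAAAAAAAAAAAAAAAAAAAAAAAAAAAAAAAAAAAAAAAAAAAAAAAAAAAAAAAAAAAAAAAAAAAAAAAAAAAAAAAAAAAAAAAAAAAAAAAAAAAAAAAAAAAAAAAAAAAAAAAAAAAAAAAAAAAAAAAAAAAAAAAAAAAAAAAAAAAAAAAAAAAAAAAAAAAAAAAAAAAAAAAAAAAAAAAAAAAAAAAAAAAAAAAAAAAAAAAAAAAAAAAAAAAAAAAAAAAAAAAAAAAA="/>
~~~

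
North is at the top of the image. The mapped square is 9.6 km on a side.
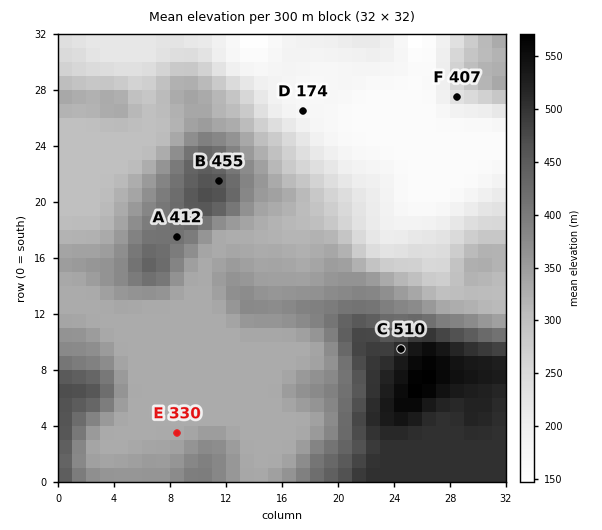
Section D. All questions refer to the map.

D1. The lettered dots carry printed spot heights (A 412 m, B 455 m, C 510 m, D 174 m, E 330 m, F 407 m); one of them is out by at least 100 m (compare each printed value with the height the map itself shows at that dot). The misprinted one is F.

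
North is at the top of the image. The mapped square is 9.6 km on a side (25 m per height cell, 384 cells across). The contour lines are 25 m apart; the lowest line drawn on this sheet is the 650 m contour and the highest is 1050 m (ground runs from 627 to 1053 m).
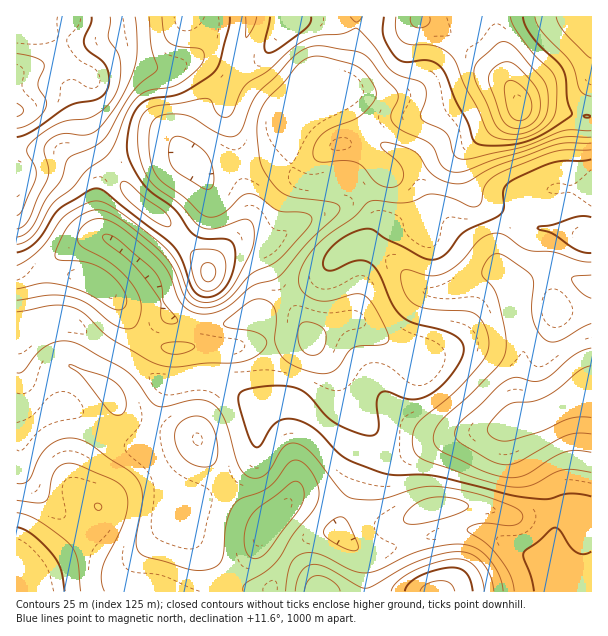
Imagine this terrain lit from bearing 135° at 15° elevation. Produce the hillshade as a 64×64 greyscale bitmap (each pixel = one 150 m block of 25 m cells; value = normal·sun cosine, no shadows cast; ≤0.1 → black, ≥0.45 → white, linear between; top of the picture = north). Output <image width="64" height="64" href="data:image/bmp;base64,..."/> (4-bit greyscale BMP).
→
<image width="64" height="64" href="data:image/bmp;base64,Qk12CAAAAAAAAHYAAAAoAAAAQAAAAEAAAAABAAQAAAAAAAAIAAATCwAAEwsAABAAAAAAAAAAAAAAABEREQAiIiIAMzMzAERERABVVVUAZmZmAHd3dwCIiIgAmZmZAKqqqgC7u7sAzMzMAN3d3QDu7u4A////AHd4iZmYdmZmZmZmd4mZdCEkVmZTIRETRniaqqmId2Zmd3iJmZh3ZmZmZmZneJmFISNWZUMhAAE0Z4mqmYh3d3d3d4iZmId2ZmZmZmZ4qpcyI0VVQyEAAAE1eJmIh3d3d3d3eImZiHZmZmZmVmebuFM0RVVVQyEAABNWeIh3d3d4d3d3iImZh2ZmZmZVVoq6dURWZmZlVDEQAkV3iIh3d3hnd3d3iZqYd2ZmZlVVabynZmZmZ3d3ZUMzRXiIiId3d2ZmZneJmqmHd2ZmVURYvMqYd3Zmd4iIh2ZniJmZh3d3VWZmZ3iaqod3dmZVQ0WbzLmHdmZmd4mamZmYmZmIdndVVmZmeJqqmHd2ZlVDNGm8uph2ZlVWeJmqqYiIiId2ZkRVZmZ3iaqYd3dmZUQyNpu7mHZlVERFZ3iHdmVmd2ZmRFVWZmZ4mZh3d3ZmVDIkaaqYdmVUQzM0REREQ0RWZmZERFVmZmeIiHd3d3ZlMhJXmYd2ZlVDMzMzMzMiI0RVVVVEVWZlZneHd3eId3ZCEkaIh2ZmZUQzMzMzMzIiM0VVVURFVmZmZ3d3eIiIh1MiNXh3ZmZmZUREREREMyIjRVVlREVWZmZnd2d3iJmHZDI1d3dmZ3d2ZVVVVVVEMyI0VWVURVZnd3d2ZmeImZhlM0Vnd3d3eIh3ZlVmZVRDIjRVZlVVVmd3h3ZmZ3iZmHVERWd3d3eIiIiHdmZmVUQyM0V2ZVVmZ3iIdlVWeJmYdlRVZ3d3d4iJmZmIh3dlVDMzRHdmZmZneIh2VVVniYh2VVZnd3d3iImaqqqZiHZlVDNEd3dmZmd4iHZURFeIiHZmZmd3d3d4iaq7u6qZiHdlRER3d3d2Z3iIdlQ0VniId3Znd3d3d3iImrzLu6qYiIhmVWd3d3dnd4h2VERWd4h3d3d3d3iId4iavMy7upmZqZh2ZneHd2Z3eHdmVVZ3iIiIh3d4iIh3eImrvLu6qYmqqZhVZ3d3ZmZ3eIh3d3iIiIiIiIiIiHd3iJq7u7upiau6qVVWd3ZmZneImamZmZmIiIiZmYiIh3d4iaq7u6mImruqVEVmZmZmd4iaqqqZmZiHeJmZmIiHd3eImqu6qHeJq6pUNEVmZmd3d4iZmZmZmHZniamYiId3d3eImqqYd3iqqlVDRFZneId2Zmd3d3iIdlZ4mZiIh3dmZ3eJmZh2eJqqZlRFVmd4iHZUVWZlVmdlVWeIiIiHdmZmZ3iZmHZ4mZmIdmZmZ4iZh2VWd3dmZmVVZneIiId2VVVmd4mHZmiZmamYiHd3iaqYdnirupdmZVVWZmd4h3ZVVVVniIdlZ4iIu7qpmHeJqph2ec7+yodmVmVVVneIdmVVVWeIh2VWeIe7u7qpiImZmGVXv//8qHdmZVVVZ4iHZmZVZniHZVZ3d7u6qpmIiIiHUzSd//66mId2VVVniIh3d3Zmd3dlVWd3qZmIh3d3d3ZTImrv/suqmYdlVWeIiIiZmHd3d2Zmd4iZh2ZVVmd3dlMiR73ty7u6mGVVZ4iIiaqqmHd3d3d4mbqYZURVZnd3VDI1i8y6vMy5dlVniIiJqrupiHeIiImq3cqGVVVmd3dlQzRpqpmbzduYZmeIiIiaq7qYeImZmZru7KmHZnd3d3ZlM0aJmIm97cqHd3iIeImqu6mHiZmIiP/+y6mId3eIiHZDNHiId5ve3LmHd3d3iJq7qYd4iHZm7//dy6mYiIiIh1MjV4h2ebzdy5h3dnd4iau6h2d2ZVTe/+3dypiIiIiHZDI1d3ZWiavLqYd3d3iImrqHZmZVVL3v7d3LmId2Z3dlQzRnZURWeJqpmIiIiIiJqYdmZmZVvO7d3cqHd2VWZ2ZURGZmVEVWeJmZmYiIiImZh3dmZmar3dzMqXZnZlVmZlVFZnZlVVVmeJmpmImZmamYd3d3d6vMy7uoZnd3ZmZ2ZVZnd3d3d2ZniZmYiau7u6mYh3d4iauqqqh2eJh3d3ZmZnd3d4iZh2Z3iId4q83dzLqYiIh4mZmqqYeJmYd3dmZ3d3d2eJmYdmd3dmeKze/+7LqZmYiZmZq6qZqph3d3d3iId2ZWiZh3Z3d2VWis3///7bu7qqqZmru7qqmId3d4iYh3ZVVniId3iIdlVnm9////7c3N3LmavMy7qph3eImamHdlREVnd4iIiHZlZ4rP///93d7uy6q83dy6mIh4iaqph2ZURFZnd3iIh2ZVZ5z//+y7vN7bqrzv7cuqmHeJq7qHdmVERVZmZnd3dlVFac/+yoiJq8uqvO/+3Muph3iry5h3ZlVURERFVmZmZURHrN24ZneJmZms7//tzMqXd5vMqYd2ZlVUREVVZmZlREaKzLlld3iIiJre/tzM3Kl3iszKmHd2ZlVWZmZVVVVURXmruoaIiIh3ibzdy7vMypiJvNyph3d3Zmd4d2VVVURWd4qqmIiIiHd4q7upmavLqXeb3cqYiId2Z4mYdlVENEZ3eJqYd3iHd2eKqph3iau5dnre3KmImHZmiZmHZUMzRnd3iIhWZnd3Z3iamHZniqqGV77typmZhmZ5qYdmVDNWd3Z3d1VWZ4h3eJqodlZoqpZFnO7bqqmHZnmZmHZlRFd3d3d3ZmZniZiIiamHZWeal0Nq3tupmHZVaJmYd2ZVZ4d3d3dmZmeJqZiJqpdmZ4qoU0esypiHZURWiZh3ZmZ4iId3d2ZmZ4mqmImqmHZmiqhTNYq6mIdlQ0V5mHdmZniYh3d3"/>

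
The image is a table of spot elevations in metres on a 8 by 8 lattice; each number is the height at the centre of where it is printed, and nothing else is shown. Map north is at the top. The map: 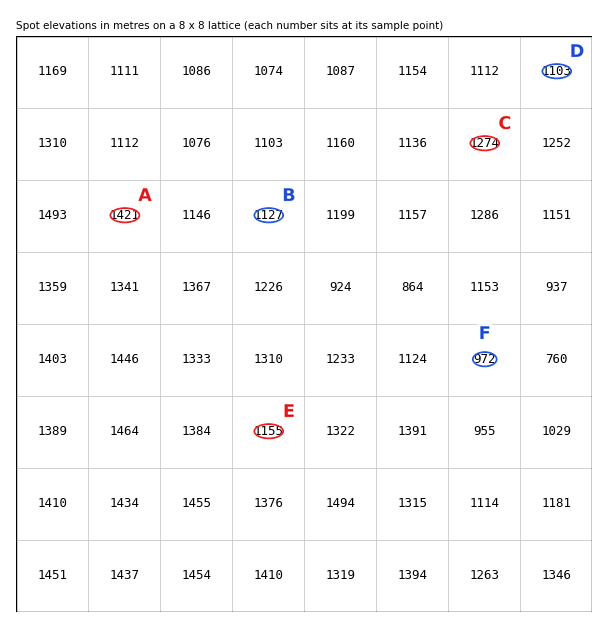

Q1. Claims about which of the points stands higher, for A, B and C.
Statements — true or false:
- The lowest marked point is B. true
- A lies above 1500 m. false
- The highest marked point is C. false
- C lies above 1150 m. true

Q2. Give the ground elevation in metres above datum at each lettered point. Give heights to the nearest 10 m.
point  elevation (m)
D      1100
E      1160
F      970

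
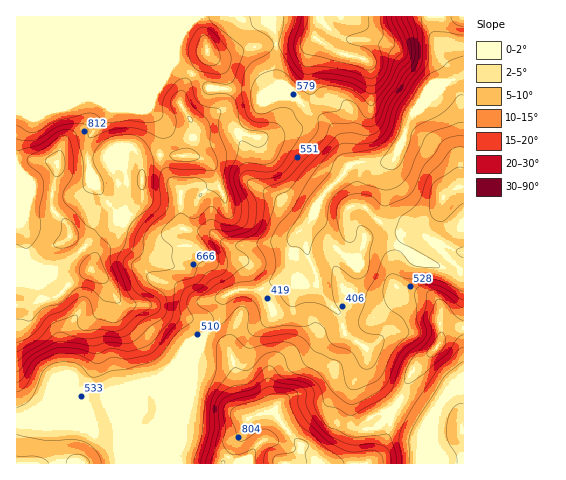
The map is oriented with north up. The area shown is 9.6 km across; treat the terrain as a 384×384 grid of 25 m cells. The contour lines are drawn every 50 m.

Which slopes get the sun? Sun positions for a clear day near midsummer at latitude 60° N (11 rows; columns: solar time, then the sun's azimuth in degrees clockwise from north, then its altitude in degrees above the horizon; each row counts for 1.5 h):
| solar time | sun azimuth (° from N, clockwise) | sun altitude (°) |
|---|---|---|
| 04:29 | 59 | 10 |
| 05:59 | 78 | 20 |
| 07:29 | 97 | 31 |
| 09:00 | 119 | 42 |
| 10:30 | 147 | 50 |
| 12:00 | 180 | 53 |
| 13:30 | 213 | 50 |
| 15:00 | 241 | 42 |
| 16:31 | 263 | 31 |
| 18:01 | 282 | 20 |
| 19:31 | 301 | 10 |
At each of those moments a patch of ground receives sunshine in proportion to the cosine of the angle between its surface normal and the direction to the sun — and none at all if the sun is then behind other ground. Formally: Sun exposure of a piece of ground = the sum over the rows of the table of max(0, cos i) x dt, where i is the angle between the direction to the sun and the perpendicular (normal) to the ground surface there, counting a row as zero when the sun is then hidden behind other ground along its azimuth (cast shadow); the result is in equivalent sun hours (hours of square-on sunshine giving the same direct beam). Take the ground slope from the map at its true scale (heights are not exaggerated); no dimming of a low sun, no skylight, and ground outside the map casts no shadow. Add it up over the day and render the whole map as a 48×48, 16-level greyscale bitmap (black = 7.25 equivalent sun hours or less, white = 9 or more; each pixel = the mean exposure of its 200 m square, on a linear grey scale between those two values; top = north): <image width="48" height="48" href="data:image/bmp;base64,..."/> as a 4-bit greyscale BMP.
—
<image width="48" height="48" href="data:image/bmp;base64,Qk32BAAAAAAAAHYAAAAoAAAAMAAAADAAAAABAAQAAAAAAIAEAAATCwAAEwsAABAAAAAAAAAAAAAAABEREQAiIiIAMzMzAERERABVVVUAZmZmAHd3dwCIiIgAmZmZAKqqqgC7u7sAzMzMAN3d3QDu7u4A////AKqqu7qavMzLmZdovMqZmru6mZmpiKvMzJmZmYibzMzLmZZYzdyGesuVRDNGaKzMzKmZmYm7zMzMqZdWrNy6u6gxNERHiqzMzLu7u7u7zMzMuqh2m93dynMDeaqqu7vLu7zMzMy7vMzMy6eJvMzcuWQ4qqzLvMvLu8zMzMy7zMzMzLd3mZq8uGVoh2ervMu7utzLzMy8zLu7zLlzM0aKqYmYd2RYvMy7utyqu8zMzLu7zLtzIQFENomYiYdlnMzLu9y6mZrMzMu7zMuWZlNCAANYqqhle8zLq9u6qZnM3czMzMu5mZZmVEV6u6l3aczMutzLqqrN3d3cqZq6u6h5qpiauqqXVrzd293czMzdzN3dupmau6l4mqmZmaqoY2rd3d3d3d3czd3dypmKqYhleJmYeKu5cgB8zd3d3N3d3d3MzLmIiZdDRXmqqs3bl0E5vc3d283d3d3N3cypiqmGVXq6u8zcu7qqu8zN3Kvd3d3dzLqqmrqqqZqpq6vNzLmbqdzN3bm93d3cmYZoiJmrqqmay6q8zLh6hqu83dvN2oZWmqqYU1erqpibzLq8zLqXM6u7vN3dx0I3m93dyImqq7qrzLqry6hQBbu7u83clWeKzd3d3c3Ku7u7upiKuWMBaszMu7zJVHq93czd3c3Mq7u7uqmJmHd5u8zMzKiYeby8u7zbq8uqqZq7q8uZqrvMy8zN3cmavdyrvMy3eamJqZm7vMuqq8zMu6qrzcuYq7qZu7pmq7qZqZirzMuqvMzMzaqqq6qpq7u6mZiL3d3MuoeqvMy7zMzM3Lu7unmru8zcury83dy8zKh6vM3Lu8zdzMu8uHm7vM3d3M3N3KqszMqKvN26qrvNzMubl5qrzM3cur3MypmrvMuXi8uZiJm8zMuaqrurzMypmqzctlabvMylNnZ4iIirzMurzLq7zMyYqrvMg0nNzMzJRHZ5iYeJvMu7zLrLu7uazd3ciKzd3czMlomZmZdomr3cy6rMu7qc3d3crN3d3d3MuXm6qZh4mrq7upq8zLqc3d26rN3dzd3cy6q7qZmImnQ2qYmbzLqamaqZm83MzN3d3d3cp3mYiWMRaIl3mqiJmaupm8zLvM3d3d3dyVepd3ZAA3qUI0R5qsy5rLqaq7zM3d3cuVRVVnmFEEiXVDR5msqKy4RHmqqs3d3bqFRERbzKh2Z4mZmJu5V6ynZ4mqvN3M3LumdmZszMzLmbzMy5q2R4mHm6mrzLqszLzJeHZ8zMzMzMzMzIV3eYmJqry8yavN3czLZ4d8zMzMzMzMzLZorMy7uZm9y8zd3czMpYdszMzMzMzMzMqKzd27uavd3d3d3cvNyouczMzMzMzMzMua3dy8yrzN3d3d3Lvcypu8zMzMzMzMzMyrzbqs3LvM3d3MqIzamHvMzMzMzMzMzMy5m3ebzKqr3cupiKyWaIvMzMzMzMzMzMy3ZzeamZlou6u7vLhFiKzczMzMzMzMzMzKU0iqqrllmrzdy4Mki93czMzMzMzMzMzMmJq7u8uXm8zMunVWrMzA=="/>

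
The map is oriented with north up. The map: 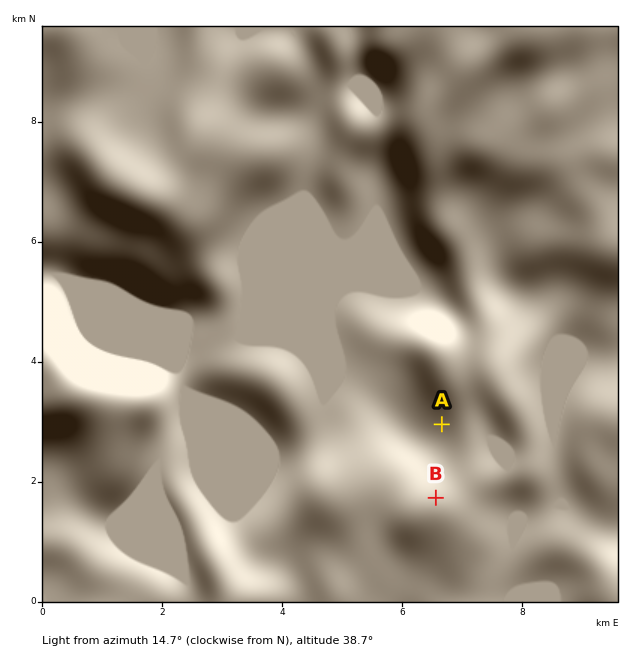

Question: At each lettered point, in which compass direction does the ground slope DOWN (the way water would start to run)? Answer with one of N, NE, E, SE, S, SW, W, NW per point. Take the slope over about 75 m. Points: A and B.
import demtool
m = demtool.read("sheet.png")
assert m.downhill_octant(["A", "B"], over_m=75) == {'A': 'W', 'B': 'NW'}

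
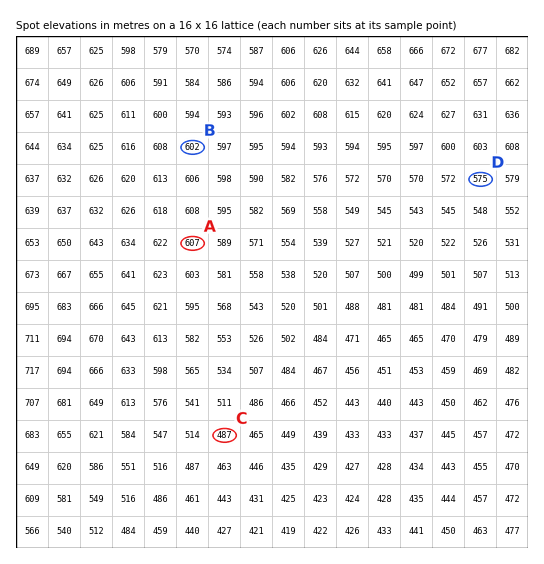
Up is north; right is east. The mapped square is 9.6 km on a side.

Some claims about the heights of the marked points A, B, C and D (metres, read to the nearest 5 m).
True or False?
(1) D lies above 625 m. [False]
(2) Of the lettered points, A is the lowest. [False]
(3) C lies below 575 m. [True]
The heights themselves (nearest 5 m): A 605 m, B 600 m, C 485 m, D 575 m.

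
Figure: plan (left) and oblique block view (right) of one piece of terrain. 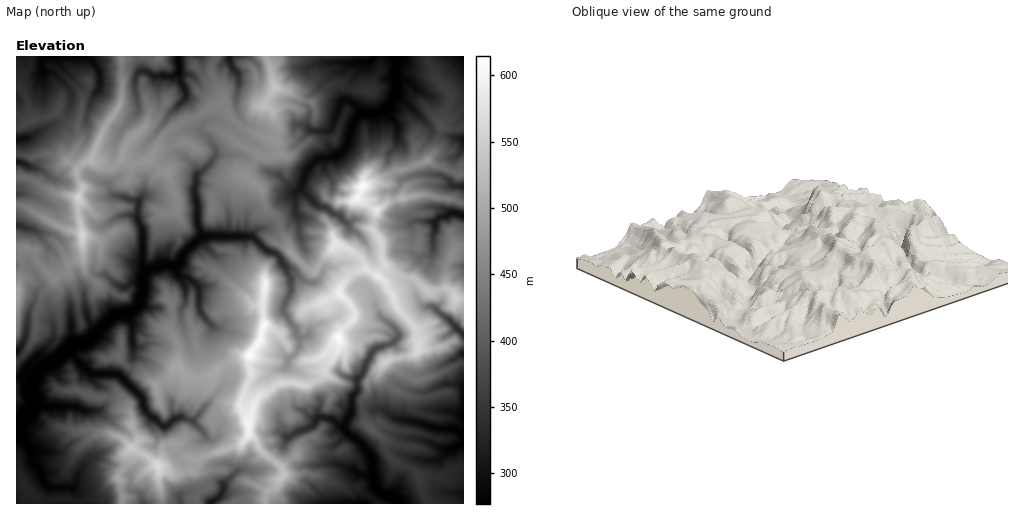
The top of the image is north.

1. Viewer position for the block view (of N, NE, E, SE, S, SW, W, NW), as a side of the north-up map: SW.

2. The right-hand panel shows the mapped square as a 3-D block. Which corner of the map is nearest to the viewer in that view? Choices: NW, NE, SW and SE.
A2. SW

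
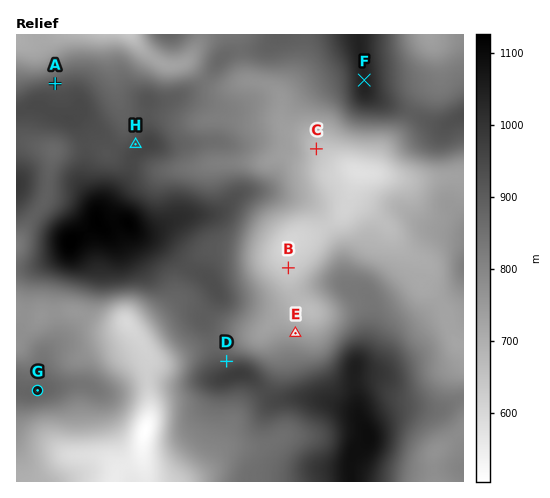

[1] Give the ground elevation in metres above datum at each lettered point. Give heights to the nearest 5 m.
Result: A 905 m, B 630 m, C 655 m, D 915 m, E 740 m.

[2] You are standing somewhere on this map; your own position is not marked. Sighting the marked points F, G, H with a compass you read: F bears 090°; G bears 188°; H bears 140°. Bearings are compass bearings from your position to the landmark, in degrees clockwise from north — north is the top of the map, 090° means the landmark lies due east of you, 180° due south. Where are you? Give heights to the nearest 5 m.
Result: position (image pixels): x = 81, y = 80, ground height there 900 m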